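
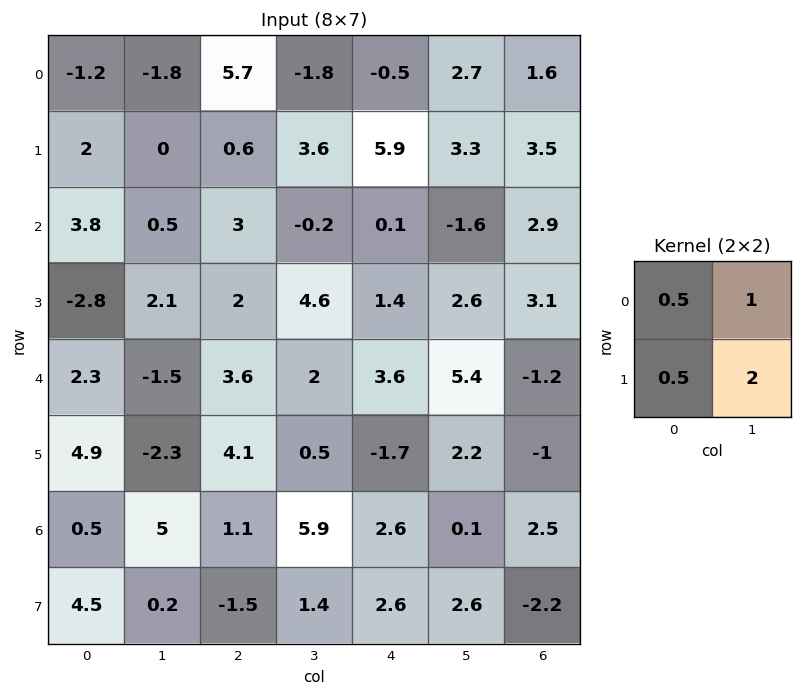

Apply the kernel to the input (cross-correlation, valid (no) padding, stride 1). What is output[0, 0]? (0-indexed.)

-1.4

The receptive field on the input at this output position is [-1.2 -1.8 / 2 0]. Elementwise product with the kernel and sum: -1.2·0.5 + -1.8·1 + 2·0.5 + 0·2.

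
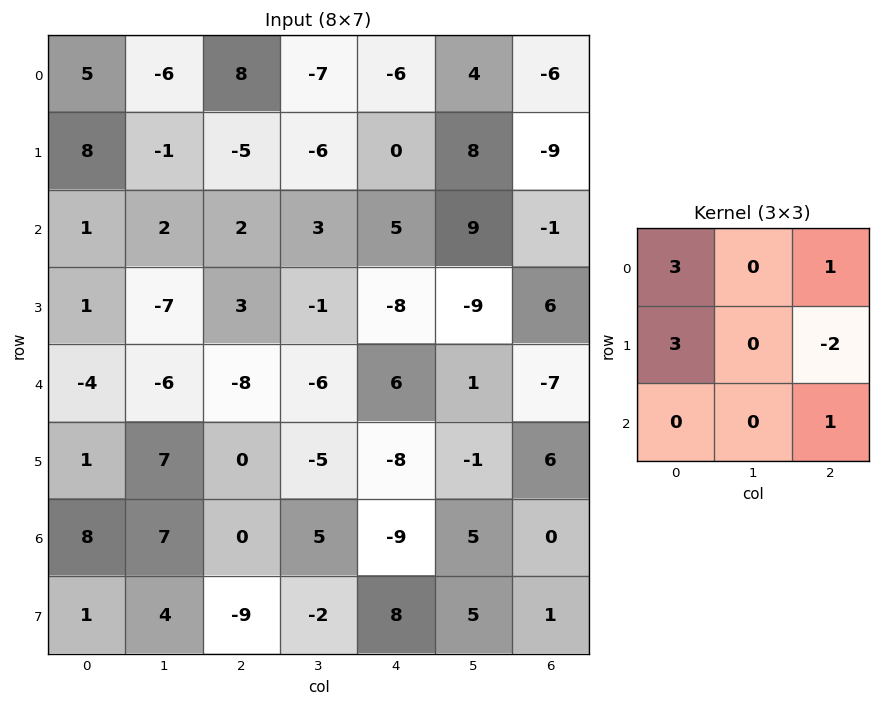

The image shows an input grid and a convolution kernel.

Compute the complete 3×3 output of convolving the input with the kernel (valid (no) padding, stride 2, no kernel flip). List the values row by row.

59 8 -7
-6 42 -29
-17 -11 -25

Output[0,0]: The receptive field on the input at this output position is [5 -6 8 / 8 -1 -5 / 1 2 2]. Elementwise product with the kernel and sum: 5·3 + 8·1 + 8·3 + -5·-2 + 2·1.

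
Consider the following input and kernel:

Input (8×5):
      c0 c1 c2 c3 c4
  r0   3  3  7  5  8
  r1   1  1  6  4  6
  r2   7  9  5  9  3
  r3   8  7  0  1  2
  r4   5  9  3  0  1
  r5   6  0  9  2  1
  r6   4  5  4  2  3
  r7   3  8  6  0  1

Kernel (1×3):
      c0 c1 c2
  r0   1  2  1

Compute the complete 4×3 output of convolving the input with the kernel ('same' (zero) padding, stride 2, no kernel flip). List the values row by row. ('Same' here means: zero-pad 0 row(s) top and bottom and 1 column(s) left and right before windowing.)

Output[0,0]: The receptive field on the zero-padded input at this output position is [0 3 3]. Elementwise product with the kernel and sum: 0·1 + 3·2 + 3·1.
Output[0,1]: The receptive field on the zero-padded input at this output position is [3 7 5]. Elementwise product with the kernel and sum: 3·1 + 7·2 + 5·1.

9 22 21
23 28 15
19 15 2
13 15 8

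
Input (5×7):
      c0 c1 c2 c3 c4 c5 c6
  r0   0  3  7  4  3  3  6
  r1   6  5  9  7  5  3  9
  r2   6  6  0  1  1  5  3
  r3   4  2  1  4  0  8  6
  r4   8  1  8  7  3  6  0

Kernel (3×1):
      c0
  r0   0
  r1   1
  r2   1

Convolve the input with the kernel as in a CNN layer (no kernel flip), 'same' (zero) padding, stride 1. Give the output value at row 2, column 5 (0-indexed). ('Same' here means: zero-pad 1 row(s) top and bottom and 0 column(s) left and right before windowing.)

13

The receptive field on the zero-padded input at this output position is [3 / 5 / 8]. Elementwise product with the kernel and sum: 5·1 + 8·1.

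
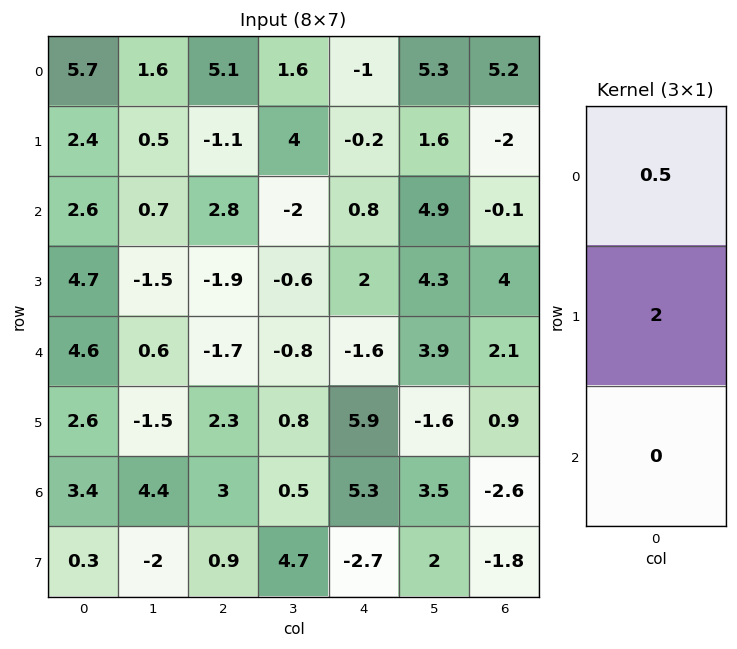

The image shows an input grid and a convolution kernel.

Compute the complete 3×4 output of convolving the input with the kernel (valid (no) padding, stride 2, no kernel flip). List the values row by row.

7.65 0.35 -0.9 -1.4
10.7 -2.4 4.4 7.95
7.5 3.75 11 2.85

Output[0,0]: The receptive field on the input at this output position is [5.7 / 2.4 / 2.6]. Elementwise product with the kernel and sum: 5.7·0.5 + 2.4·2.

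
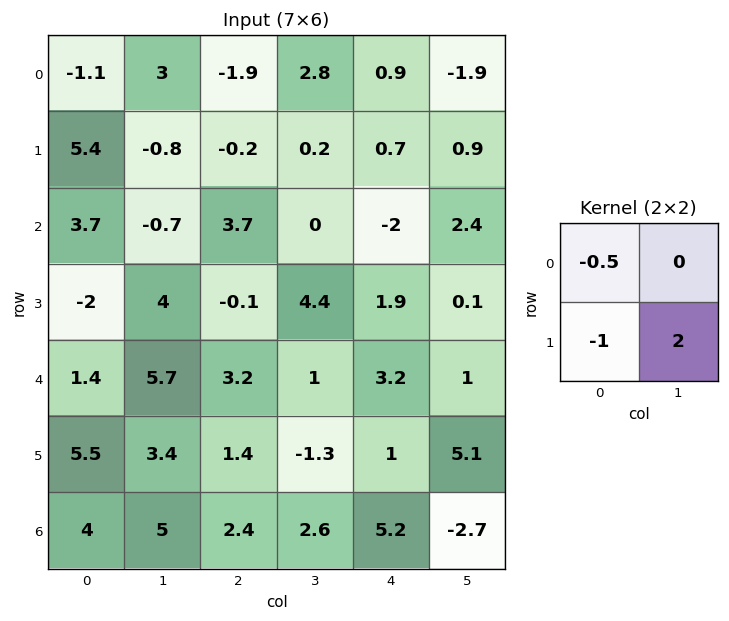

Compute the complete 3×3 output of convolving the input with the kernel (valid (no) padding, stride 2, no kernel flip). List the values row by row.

Output[0,0]: The receptive field on the input at this output position is [-1.1 3 / 5.4 -0.8]. Elementwise product with the kernel and sum: -1.1·-0.5 + 5.4·-1 + -0.8·2.
Output[0,1]: The receptive field on the input at this output position is [-1.9 2.8 / -0.2 0.2]. Elementwise product with the kernel and sum: -1.9·-0.5 + -0.2·-1 + 0.2·2.

-6.45 1.55 0.65
8.15 7.05 -0.7
0.6 -5.6 7.6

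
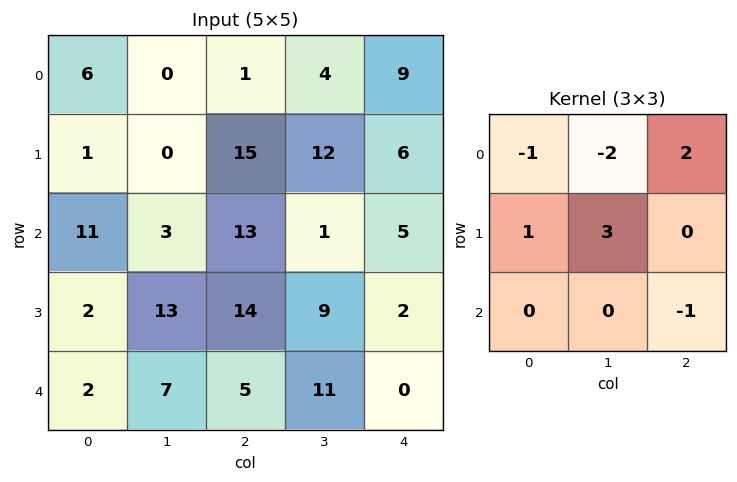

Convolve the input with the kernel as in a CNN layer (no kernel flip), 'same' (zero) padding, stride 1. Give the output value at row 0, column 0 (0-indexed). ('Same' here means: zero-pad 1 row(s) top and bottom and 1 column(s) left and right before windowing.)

The receptive field on the zero-padded input at this output position is [0 0 0 / 0 6 0 / 0 1 0]. Elementwise product with the kernel and sum: 0·-1 + 0·-2 + 0·2 + 0·1 + 6·3 + 0·-1.

18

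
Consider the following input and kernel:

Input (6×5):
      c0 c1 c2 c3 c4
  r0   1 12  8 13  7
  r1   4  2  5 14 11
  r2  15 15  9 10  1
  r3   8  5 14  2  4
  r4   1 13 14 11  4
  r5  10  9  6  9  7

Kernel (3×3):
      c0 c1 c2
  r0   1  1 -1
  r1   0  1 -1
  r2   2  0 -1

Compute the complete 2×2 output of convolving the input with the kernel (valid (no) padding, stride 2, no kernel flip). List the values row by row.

23 34
0 40

Output[0,0]: The receptive field on the input at this output position is [1 12 8 / 4 2 5 / 15 15 9]. Elementwise product with the kernel and sum: 1·1 + 12·1 + 8·-1 + 2·1 + 5·-1 + 15·2 + 9·-1.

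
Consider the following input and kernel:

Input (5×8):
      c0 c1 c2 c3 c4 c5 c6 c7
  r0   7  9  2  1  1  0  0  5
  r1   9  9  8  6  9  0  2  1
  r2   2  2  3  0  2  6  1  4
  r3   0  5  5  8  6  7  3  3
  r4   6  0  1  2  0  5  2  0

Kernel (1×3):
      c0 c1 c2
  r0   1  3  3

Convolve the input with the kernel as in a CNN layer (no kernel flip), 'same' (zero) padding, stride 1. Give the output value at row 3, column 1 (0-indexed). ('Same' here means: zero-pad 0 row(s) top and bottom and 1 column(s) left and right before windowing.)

The receptive field on the zero-padded input at this output position is [0 5 5]. Elementwise product with the kernel and sum: 0·1 + 5·3 + 5·3.

30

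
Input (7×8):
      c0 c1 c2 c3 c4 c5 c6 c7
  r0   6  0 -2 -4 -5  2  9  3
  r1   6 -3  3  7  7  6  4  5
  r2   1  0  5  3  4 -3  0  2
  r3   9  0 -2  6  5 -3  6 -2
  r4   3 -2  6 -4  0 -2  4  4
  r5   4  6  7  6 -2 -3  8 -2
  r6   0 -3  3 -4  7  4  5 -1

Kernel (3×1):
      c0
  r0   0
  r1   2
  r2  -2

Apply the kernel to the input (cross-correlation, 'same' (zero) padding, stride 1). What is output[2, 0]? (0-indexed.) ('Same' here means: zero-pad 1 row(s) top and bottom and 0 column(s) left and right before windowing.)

The receptive field on the zero-padded input at this output position is [6 / 1 / 9]. Elementwise product with the kernel and sum: 1·2 + 9·-2.

-16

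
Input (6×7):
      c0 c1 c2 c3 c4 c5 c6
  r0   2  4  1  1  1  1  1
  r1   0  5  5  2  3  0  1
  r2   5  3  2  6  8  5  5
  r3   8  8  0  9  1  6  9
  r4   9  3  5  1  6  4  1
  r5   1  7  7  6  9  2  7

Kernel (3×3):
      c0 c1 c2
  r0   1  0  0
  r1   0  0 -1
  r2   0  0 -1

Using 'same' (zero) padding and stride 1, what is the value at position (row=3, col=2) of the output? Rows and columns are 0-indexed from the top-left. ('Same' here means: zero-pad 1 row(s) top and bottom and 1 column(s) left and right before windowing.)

The receptive field on the zero-padded input at this output position is [3 2 6 / 8 0 9 / 3 5 1]. Elementwise product with the kernel and sum: 3·1 + 9·-1 + 1·-1.

-7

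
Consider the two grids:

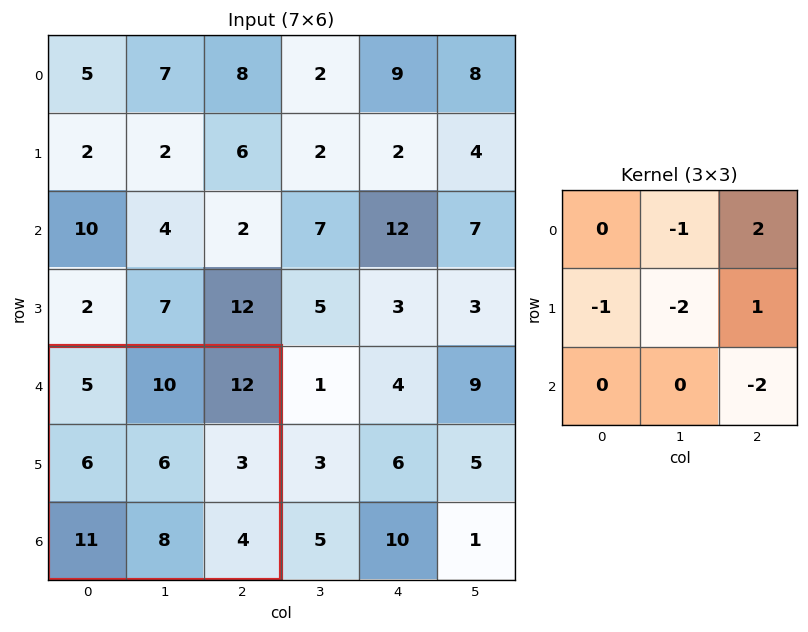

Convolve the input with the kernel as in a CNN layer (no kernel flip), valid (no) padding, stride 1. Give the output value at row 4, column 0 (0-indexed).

The receptive field on the input at this output position is [5 10 12 / 6 6 3 / 11 8 4]. Elementwise product with the kernel and sum: 10·-1 + 12·2 + 6·-1 + 6·-2 + 3·1 + 4·-2.

-9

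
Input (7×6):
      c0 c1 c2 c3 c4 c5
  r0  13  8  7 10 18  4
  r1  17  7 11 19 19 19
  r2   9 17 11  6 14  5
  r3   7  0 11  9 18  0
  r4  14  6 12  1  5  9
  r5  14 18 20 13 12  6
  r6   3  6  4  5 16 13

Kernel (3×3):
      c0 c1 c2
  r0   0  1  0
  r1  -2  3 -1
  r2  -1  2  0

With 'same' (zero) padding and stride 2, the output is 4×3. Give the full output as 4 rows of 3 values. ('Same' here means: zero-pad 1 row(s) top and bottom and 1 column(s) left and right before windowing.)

65 10 49
41 26 71
71 56 33
17 15 37

Output[0,0]: The receptive field on the zero-padded input at this output position is [0 0 0 / 0 13 8 / 0 17 7]. Elementwise product with the kernel and sum: 0·1 + 0·-2 + 13·3 + 8·-1 + 0·-1 + 17·2.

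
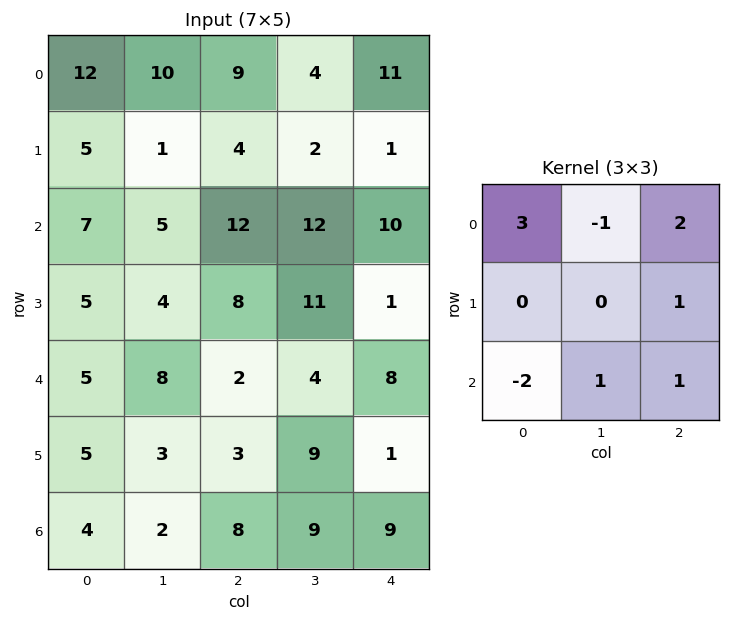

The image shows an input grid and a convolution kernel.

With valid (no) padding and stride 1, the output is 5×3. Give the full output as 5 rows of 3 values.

Output[0,0]: The receptive field on the input at this output position is [12 10 9 / 5 1 4 / 7 5 12]. Elementwise product with the kernel and sum: 12·3 + 10·-1 + 9·2 + 4·1 + 7·-2 + 5·1 + 12·1.
Output[0,1]: The receptive field on the input at this output position is [10 9 4 / 1 4 2 / 5 12 12]. Elementwise product with the kernel and sum: 10·3 + 9·-1 + 4·2 + 2·1 + 5·-2 + 12·1 + 12·1.

51 45 44
36 26 18
48 28 53
25 36 27
16 52 21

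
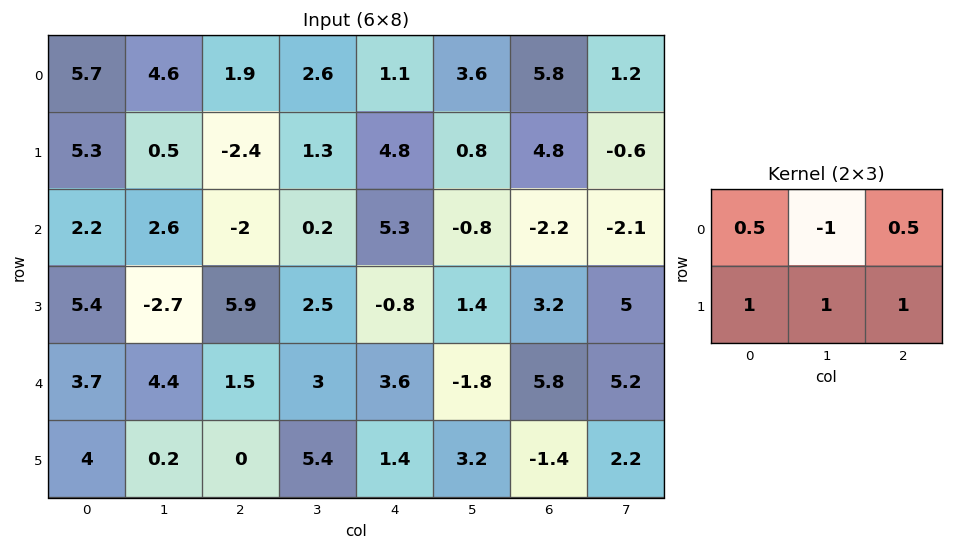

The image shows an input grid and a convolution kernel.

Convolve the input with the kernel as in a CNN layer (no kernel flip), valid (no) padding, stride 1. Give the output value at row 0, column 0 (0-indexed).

The receptive field on the input at this output position is [5.7 4.6 1.9 / 5.3 0.5 -2.4]. Elementwise product with the kernel and sum: 5.7·0.5 + 4.6·-1 + 1.9·0.5 + 5.3·1 + 0.5·1 + -2.4·1.

2.6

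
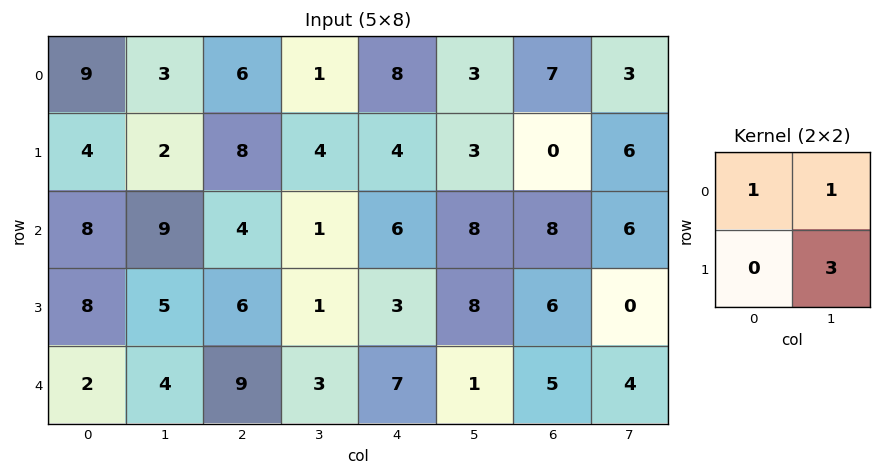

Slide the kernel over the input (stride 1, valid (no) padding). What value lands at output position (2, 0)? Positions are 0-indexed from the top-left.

32

The receptive field on the input at this output position is [8 9 / 8 5]. Elementwise product with the kernel and sum: 8·1 + 9·1 + 5·3.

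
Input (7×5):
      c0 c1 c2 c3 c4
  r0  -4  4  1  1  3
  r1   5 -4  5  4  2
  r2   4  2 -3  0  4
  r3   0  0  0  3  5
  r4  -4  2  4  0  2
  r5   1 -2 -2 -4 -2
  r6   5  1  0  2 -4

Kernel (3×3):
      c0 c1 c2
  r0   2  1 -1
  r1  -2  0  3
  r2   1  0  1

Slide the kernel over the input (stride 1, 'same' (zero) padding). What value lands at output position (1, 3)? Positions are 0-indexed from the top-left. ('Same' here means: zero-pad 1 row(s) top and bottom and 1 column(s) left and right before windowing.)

The receptive field on the zero-padded input at this output position is [1 1 3 / 5 4 2 / -3 0 4]. Elementwise product with the kernel and sum: 1·2 + 1·1 + 3·-1 + 5·-2 + 2·3 + -3·1 + 4·1.

-3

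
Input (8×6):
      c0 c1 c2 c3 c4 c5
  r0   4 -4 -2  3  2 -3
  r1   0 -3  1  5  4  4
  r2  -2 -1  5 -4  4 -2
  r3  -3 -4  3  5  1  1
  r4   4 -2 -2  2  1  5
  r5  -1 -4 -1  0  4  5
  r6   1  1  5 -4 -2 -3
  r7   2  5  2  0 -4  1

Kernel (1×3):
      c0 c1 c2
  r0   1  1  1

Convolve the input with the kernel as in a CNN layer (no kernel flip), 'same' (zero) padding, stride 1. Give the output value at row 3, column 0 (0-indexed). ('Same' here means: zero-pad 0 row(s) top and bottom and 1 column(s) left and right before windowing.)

The receptive field on the zero-padded input at this output position is [0 -3 -4]. Elementwise product with the kernel and sum: 0·1 + -3·1 + -4·1.

-7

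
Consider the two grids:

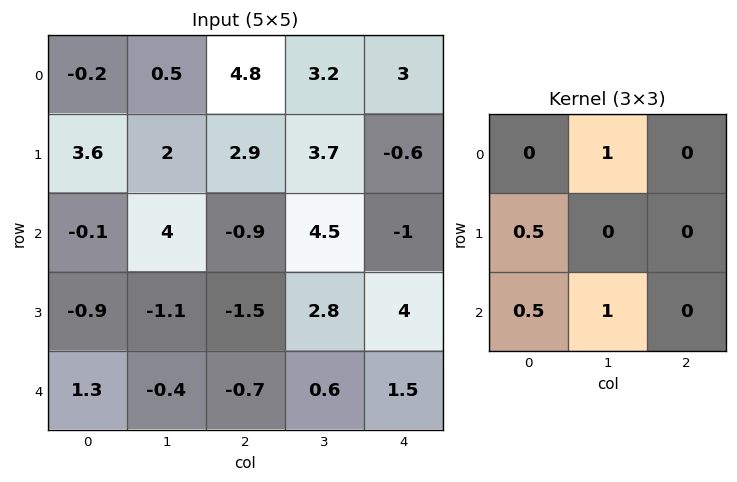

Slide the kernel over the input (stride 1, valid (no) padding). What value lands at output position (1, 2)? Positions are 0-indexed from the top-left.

The receptive field on the input at this output position is [2.9 3.7 -0.6 / -0.9 4.5 -1 / -1.5 2.8 4]. Elementwise product with the kernel and sum: 3.7·1 + -0.9·0.5 + -1.5·0.5 + 2.8·1.

5.3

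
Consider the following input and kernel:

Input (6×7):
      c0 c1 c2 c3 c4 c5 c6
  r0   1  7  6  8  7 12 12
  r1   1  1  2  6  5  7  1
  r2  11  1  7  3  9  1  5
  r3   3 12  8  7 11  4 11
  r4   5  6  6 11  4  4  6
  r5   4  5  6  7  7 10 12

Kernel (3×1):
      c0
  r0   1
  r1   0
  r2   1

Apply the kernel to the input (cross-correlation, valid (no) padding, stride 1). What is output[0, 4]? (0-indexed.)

The receptive field on the input at this output position is [7 / 5 / 9]. Elementwise product with the kernel and sum: 7·1 + 9·1.

16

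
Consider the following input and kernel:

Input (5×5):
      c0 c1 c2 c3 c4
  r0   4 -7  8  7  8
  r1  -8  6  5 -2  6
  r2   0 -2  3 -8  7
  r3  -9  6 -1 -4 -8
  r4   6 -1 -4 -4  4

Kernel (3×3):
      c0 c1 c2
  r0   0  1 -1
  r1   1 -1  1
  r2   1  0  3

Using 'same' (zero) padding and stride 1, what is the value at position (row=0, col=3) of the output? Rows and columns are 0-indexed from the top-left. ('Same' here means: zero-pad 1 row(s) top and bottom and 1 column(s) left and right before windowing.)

The receptive field on the zero-padded input at this output position is [0 0 0 / 8 7 8 / 5 -2 6]. Elementwise product with the kernel and sum: 0·1 + 0·-1 + 8·1 + 7·-1 + 8·1 + 5·1 + 6·3.

32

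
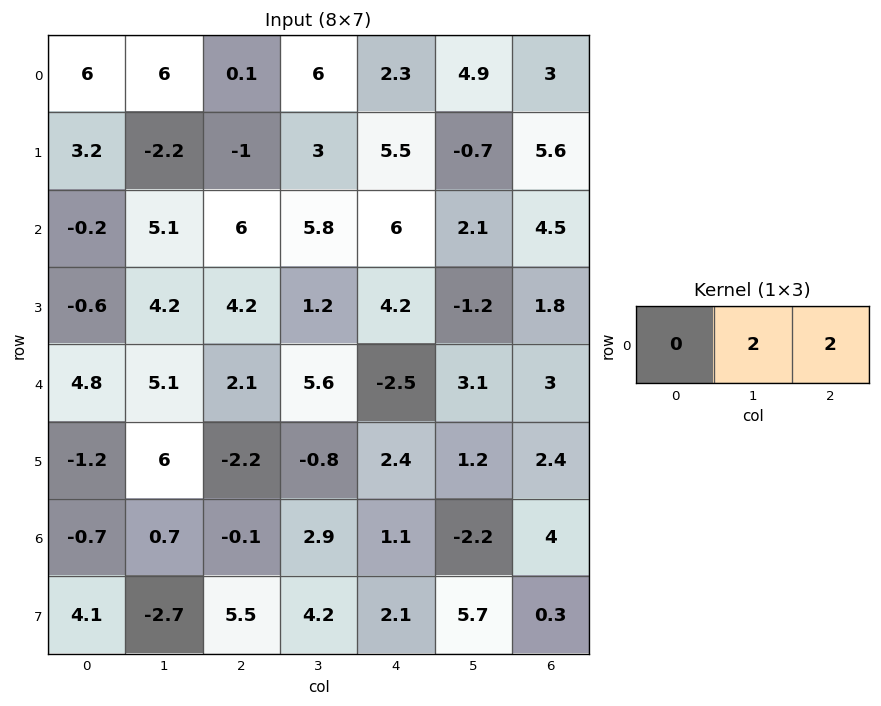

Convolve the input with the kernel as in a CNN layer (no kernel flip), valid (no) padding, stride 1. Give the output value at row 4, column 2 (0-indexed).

The receptive field on the input at this output position is [2.1 5.6 -2.5]. Elementwise product with the kernel and sum: 5.6·2 + -2.5·2.

6.2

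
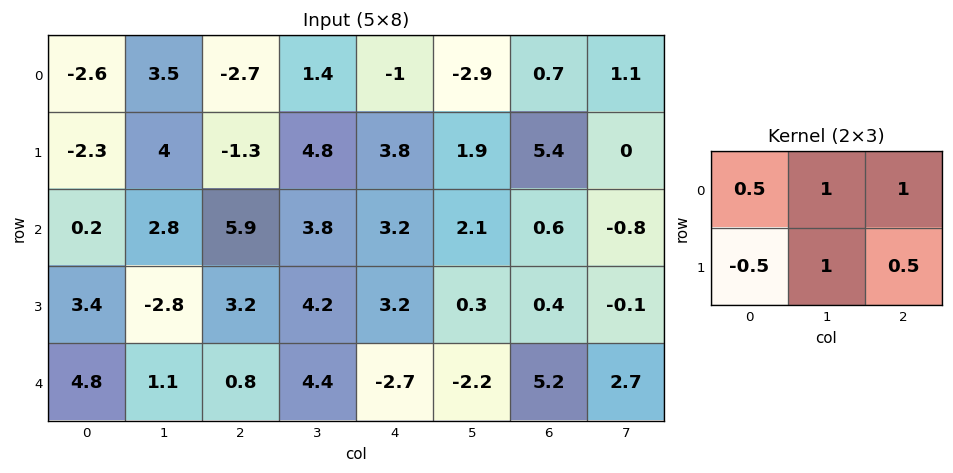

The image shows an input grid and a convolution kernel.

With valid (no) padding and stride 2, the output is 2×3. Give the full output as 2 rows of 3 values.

Output[0,0]: The receptive field on the input at this output position is [-2.6 3.5 -2.7 / -2.3 4 -1.3]. Elementwise product with the kernel and sum: -2.6·0.5 + 3.5·1 + -2.7·1 + -2.3·-0.5 + 4·1 + -1.3·0.5.
Output[0,1]: The receptive field on the input at this output position is [-2.7 1.4 -1 / -1.3 4.8 3.8]. Elementwise product with the kernel and sum: -2.7·0.5 + 1.4·1 + -1·1 + -1.3·-0.5 + 4.8·1 + 3.8·0.5.

4 6.4 0
5.9 14.15 3.2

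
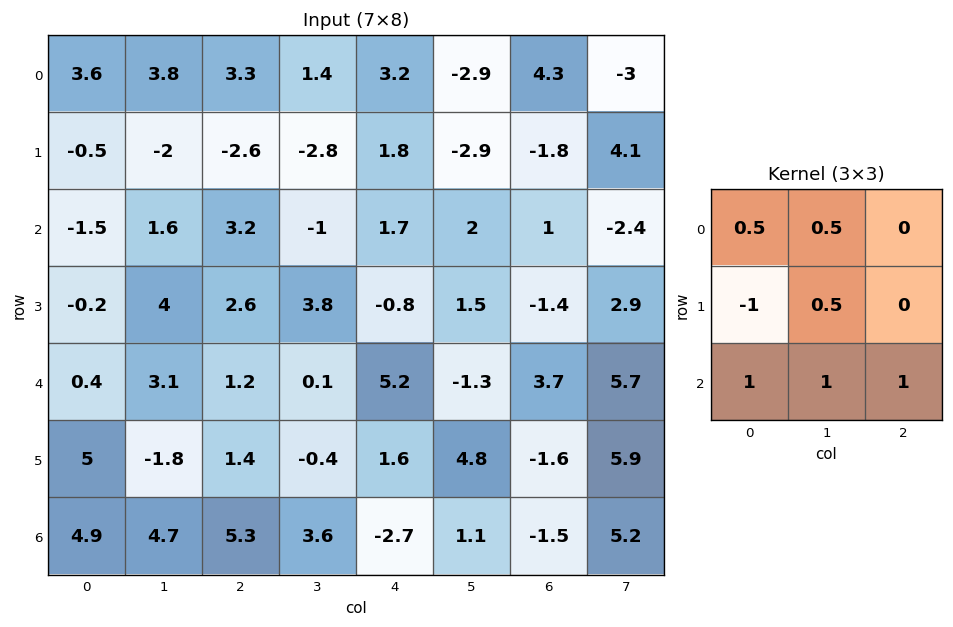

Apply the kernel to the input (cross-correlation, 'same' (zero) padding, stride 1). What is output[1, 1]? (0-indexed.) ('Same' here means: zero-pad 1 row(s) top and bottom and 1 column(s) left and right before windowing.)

6.5

The receptive field on the zero-padded input at this output position is [3.6 3.8 3.3 / -0.5 -2 -2.6 / -1.5 1.6 3.2]. Elementwise product with the kernel and sum: 3.6·0.5 + 3.8·0.5 + -0.5·-1 + -2·0.5 + -1.5·1 + 1.6·1 + 3.2·1.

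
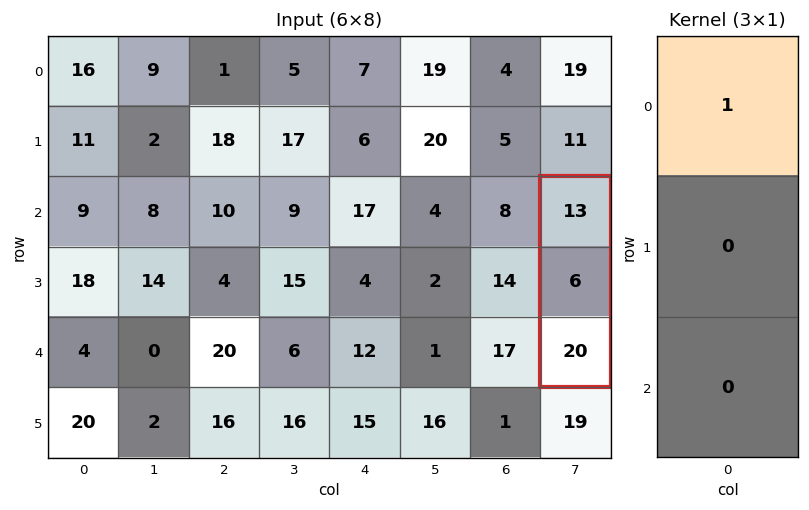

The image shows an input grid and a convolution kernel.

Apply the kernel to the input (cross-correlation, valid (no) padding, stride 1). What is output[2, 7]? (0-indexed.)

13

The receptive field on the input at this output position is [13 / 6 / 20]. Elementwise product with the kernel and sum: 13·1.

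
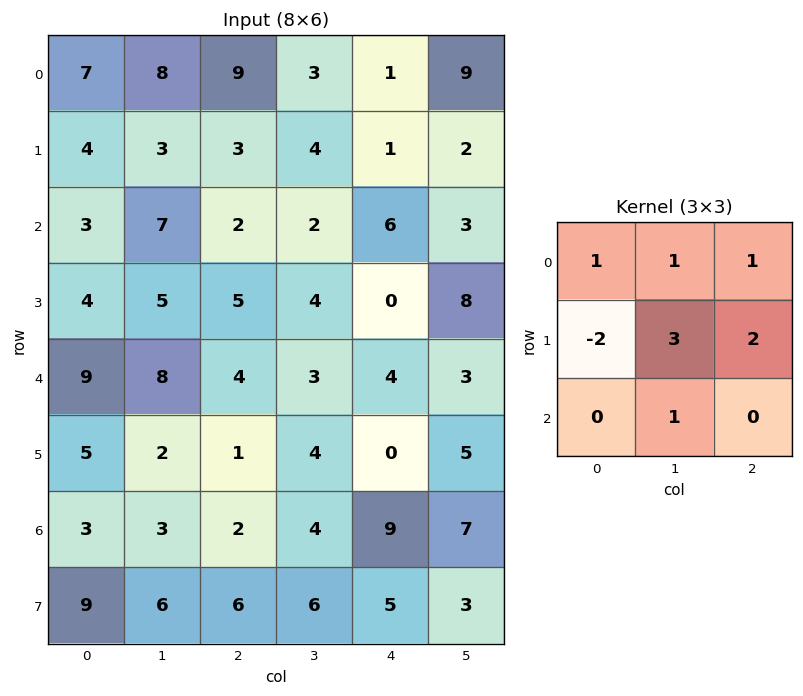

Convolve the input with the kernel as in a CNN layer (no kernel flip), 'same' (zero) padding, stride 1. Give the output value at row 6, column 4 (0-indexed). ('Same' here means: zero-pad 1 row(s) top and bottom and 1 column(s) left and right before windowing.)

47

The receptive field on the zero-padded input at this output position is [4 0 5 / 4 9 7 / 6 5 3]. Elementwise product with the kernel and sum: 4·1 + 0·1 + 5·1 + 4·-2 + 9·3 + 7·2 + 5·1.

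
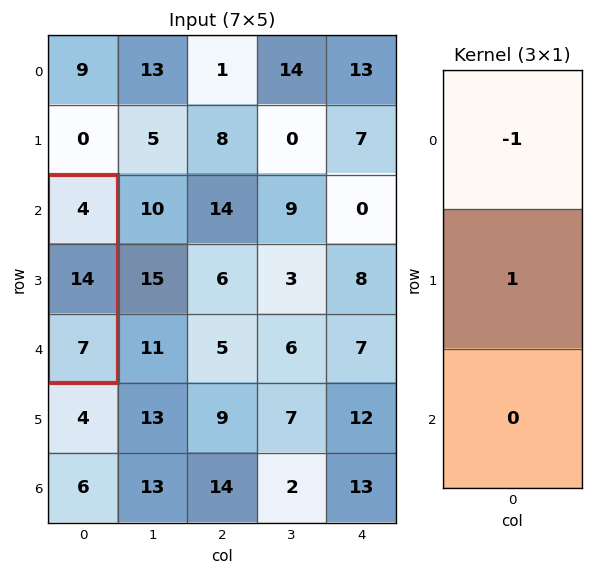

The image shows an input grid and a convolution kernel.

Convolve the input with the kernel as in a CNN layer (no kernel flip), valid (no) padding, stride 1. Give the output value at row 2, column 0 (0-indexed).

10

The receptive field on the input at this output position is [4 / 14 / 7]. Elementwise product with the kernel and sum: 4·-1 + 14·1.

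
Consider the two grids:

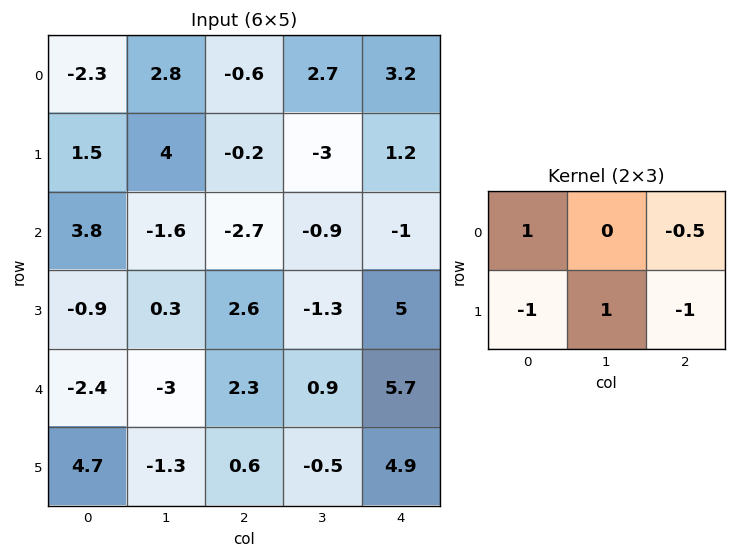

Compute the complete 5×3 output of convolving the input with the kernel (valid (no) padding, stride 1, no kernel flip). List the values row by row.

Output[0,0]: The receptive field on the input at this output position is [-2.3 2.8 -0.6 / 1.5 4 -0.2]. Elementwise product with the kernel and sum: -2.3·1 + -0.6·-0.5 + 1.5·-1 + 4·1 + -0.2·-1.

0.7 0.25 -6.2
-1.1 5.3 2
3.75 2.45 -11.1
-5.1 5.35 -7
-10.15 -1.05 -6.55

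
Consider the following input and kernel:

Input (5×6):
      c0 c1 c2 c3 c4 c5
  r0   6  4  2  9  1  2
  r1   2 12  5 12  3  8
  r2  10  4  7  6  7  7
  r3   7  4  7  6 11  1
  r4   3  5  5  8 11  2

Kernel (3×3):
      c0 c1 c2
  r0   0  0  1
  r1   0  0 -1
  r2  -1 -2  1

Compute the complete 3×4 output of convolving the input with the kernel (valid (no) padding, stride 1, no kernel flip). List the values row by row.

-14 -15 -14 -19
-10 -6 -12 -26
-8 -7 -14 -22

Output[0,0]: The receptive field on the input at this output position is [6 4 2 / 2 12 5 / 10 4 7]. Elementwise product with the kernel and sum: 2·1 + 5·-1 + 10·-1 + 4·-2 + 7·1.
Output[0,1]: The receptive field on the input at this output position is [4 2 9 / 12 5 12 / 4 7 6]. Elementwise product with the kernel and sum: 9·1 + 12·-1 + 4·-1 + 7·-2 + 6·1.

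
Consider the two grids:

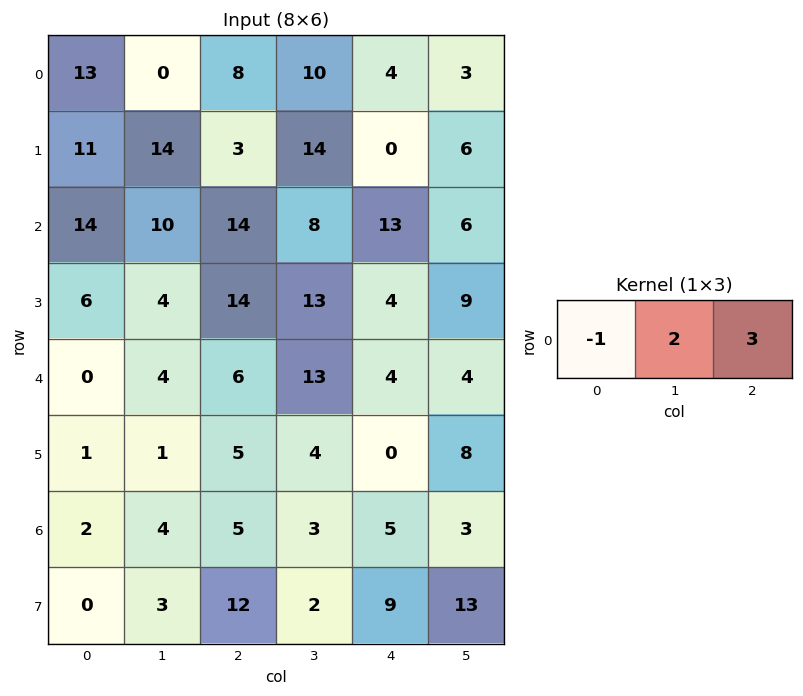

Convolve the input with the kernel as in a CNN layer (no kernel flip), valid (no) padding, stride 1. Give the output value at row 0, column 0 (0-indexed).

The receptive field on the input at this output position is [13 0 8]. Elementwise product with the kernel and sum: 13·-1 + 0·2 + 8·3.

11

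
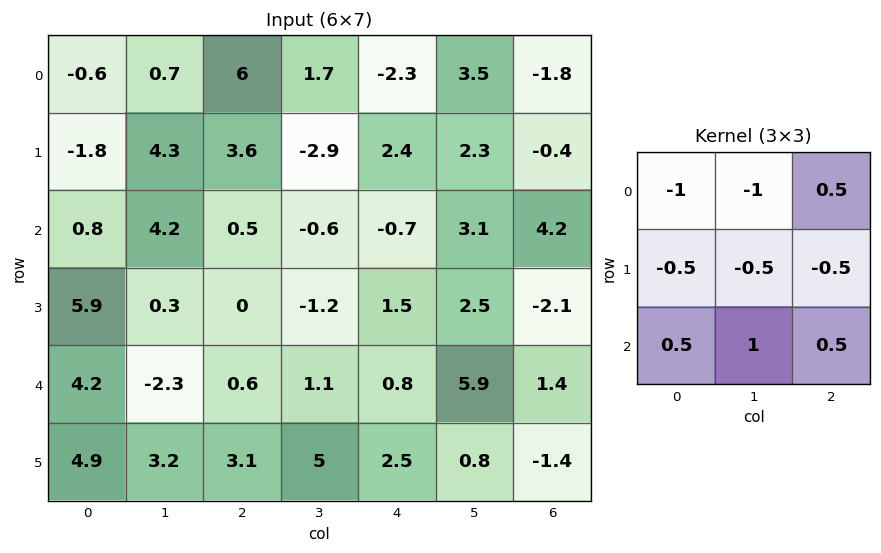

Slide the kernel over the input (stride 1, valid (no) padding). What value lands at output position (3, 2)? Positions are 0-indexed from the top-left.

8.5

The receptive field on the input at this output position is [0 -1.2 1.5 / 0.6 1.1 0.8 / 3.1 5 2.5]. Elementwise product with the kernel and sum: 0·-1 + -1.2·-1 + 1.5·0.5 + 0.6·-0.5 + 1.1·-0.5 + 0.8·-0.5 + 3.1·0.5 + 5·1 + 2.5·0.5.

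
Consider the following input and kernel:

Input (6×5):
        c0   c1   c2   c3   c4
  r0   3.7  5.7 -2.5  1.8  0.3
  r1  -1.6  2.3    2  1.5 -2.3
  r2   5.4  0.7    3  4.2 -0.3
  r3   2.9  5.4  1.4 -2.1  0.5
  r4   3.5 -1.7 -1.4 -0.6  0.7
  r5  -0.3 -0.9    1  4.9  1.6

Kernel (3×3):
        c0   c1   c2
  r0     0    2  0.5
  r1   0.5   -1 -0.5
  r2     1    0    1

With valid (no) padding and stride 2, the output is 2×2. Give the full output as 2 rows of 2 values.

14.45 7.1
0.35 10.1

Output[0,0]: The receptive field on the input at this output position is [3.7 5.7 -2.5 / -1.6 2.3 2 / 5.4 0.7 3]. Elementwise product with the kernel and sum: 5.7·2 + -2.5·0.5 + -1.6·0.5 + 2.3·-1 + 2·-0.5 + 5.4·1 + 3·1.
Output[0,1]: The receptive field on the input at this output position is [-2.5 1.8 0.3 / 2 1.5 -2.3 / 3 4.2 -0.3]. Elementwise product with the kernel and sum: 1.8·2 + 0.3·0.5 + 2·0.5 + 1.5·-1 + -2.3·-0.5 + 3·1 + -0.3·1.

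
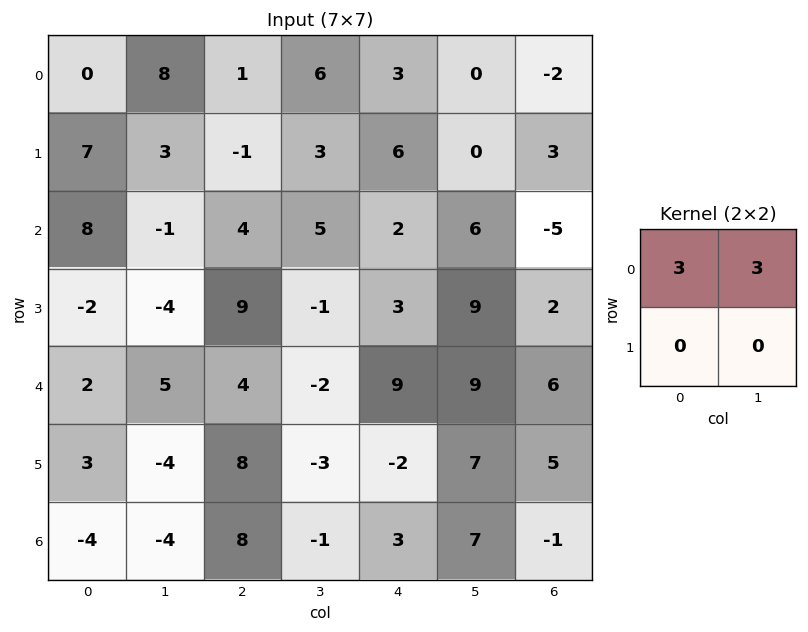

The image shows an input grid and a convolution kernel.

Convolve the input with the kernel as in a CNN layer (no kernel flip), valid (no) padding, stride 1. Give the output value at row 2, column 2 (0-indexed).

The receptive field on the input at this output position is [4 5 / 9 -1]. Elementwise product with the kernel and sum: 4·3 + 5·3.

27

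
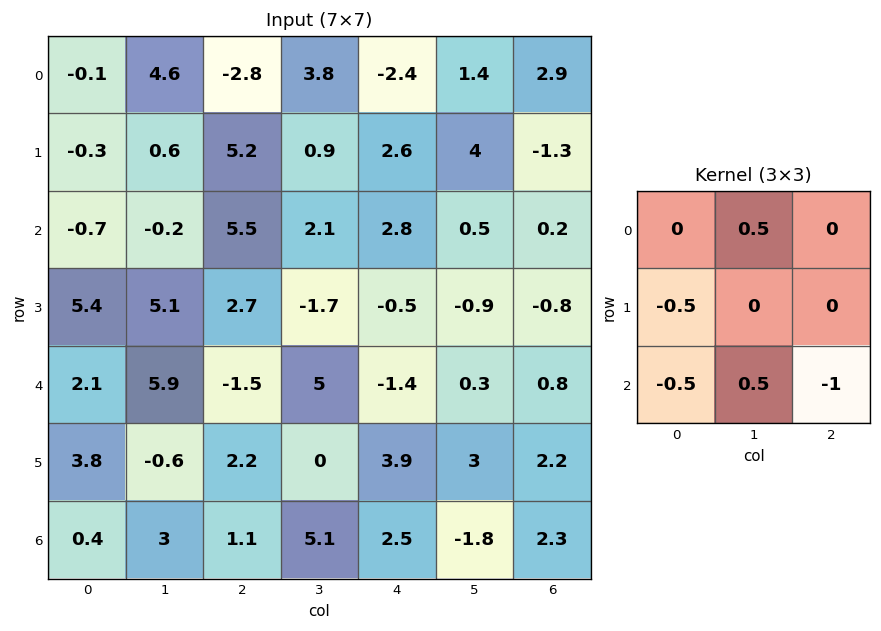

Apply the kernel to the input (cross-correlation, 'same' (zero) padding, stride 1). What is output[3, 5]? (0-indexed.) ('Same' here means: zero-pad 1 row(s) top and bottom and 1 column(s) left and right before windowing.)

The receptive field on the zero-padded input at this output position is [2.8 0.5 0.2 / -0.5 -0.9 -0.8 / -1.4 0.3 0.8]. Elementwise product with the kernel and sum: 0.5·0.5 + -0.5·-0.5 + -1.4·-0.5 + 0.3·0.5 + 0.8·-1.

0.55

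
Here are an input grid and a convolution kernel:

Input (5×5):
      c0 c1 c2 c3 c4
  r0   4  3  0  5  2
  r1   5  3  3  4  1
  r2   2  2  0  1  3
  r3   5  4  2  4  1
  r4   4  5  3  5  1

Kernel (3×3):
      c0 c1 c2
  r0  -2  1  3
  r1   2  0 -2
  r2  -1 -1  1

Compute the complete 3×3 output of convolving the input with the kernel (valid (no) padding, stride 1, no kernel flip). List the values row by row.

Output[0,0]: The receptive field on the input at this output position is [4 3 0 / 5 3 3 / 2 2 0]. Elementwise product with the kernel and sum: 4·-2 + 3·1 + 0·3 + 5·2 + 3·-2 + 2·-1 + 2·-1 + 0·1.

-5 6 17
-1 9 -10
-2 -4 5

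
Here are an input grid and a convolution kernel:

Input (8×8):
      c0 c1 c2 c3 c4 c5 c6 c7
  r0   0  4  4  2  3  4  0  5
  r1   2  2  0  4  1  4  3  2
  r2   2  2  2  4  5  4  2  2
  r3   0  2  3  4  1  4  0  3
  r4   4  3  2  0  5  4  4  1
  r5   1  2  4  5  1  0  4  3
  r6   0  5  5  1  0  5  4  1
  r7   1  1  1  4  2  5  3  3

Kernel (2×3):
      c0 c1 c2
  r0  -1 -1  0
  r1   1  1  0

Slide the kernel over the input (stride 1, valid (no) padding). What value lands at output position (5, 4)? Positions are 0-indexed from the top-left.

4

The receptive field on the input at this output position is [1 0 4 / 0 5 4]. Elementwise product with the kernel and sum: 1·-1 + 0·-1 + 0·1 + 5·1.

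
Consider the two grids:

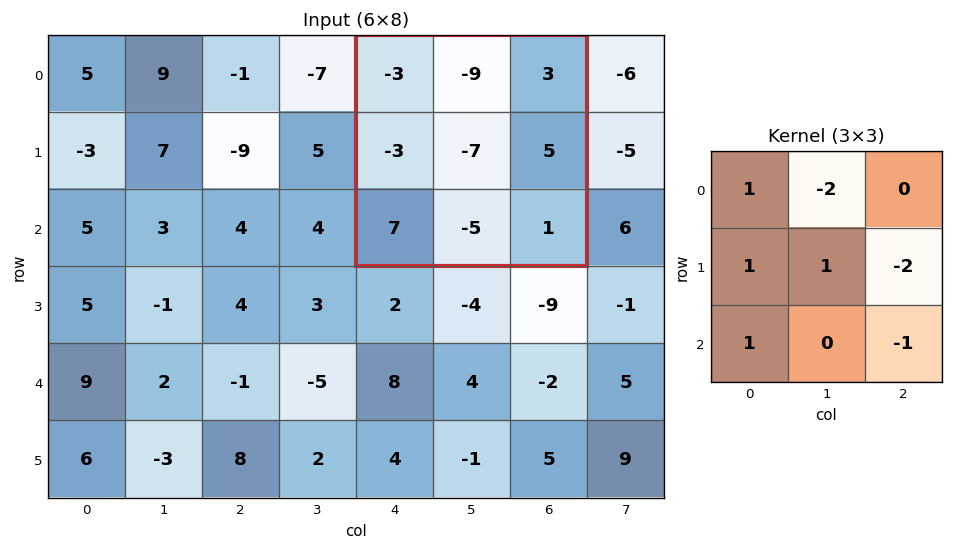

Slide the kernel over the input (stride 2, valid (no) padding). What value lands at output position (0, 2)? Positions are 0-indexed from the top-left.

The receptive field on the input at this output position is [-3 -9 3 / -3 -7 5 / 7 -5 1]. Elementwise product with the kernel and sum: -3·1 + -9·-2 + -3·1 + -7·1 + 5·-2 + 7·1 + 1·-1.

1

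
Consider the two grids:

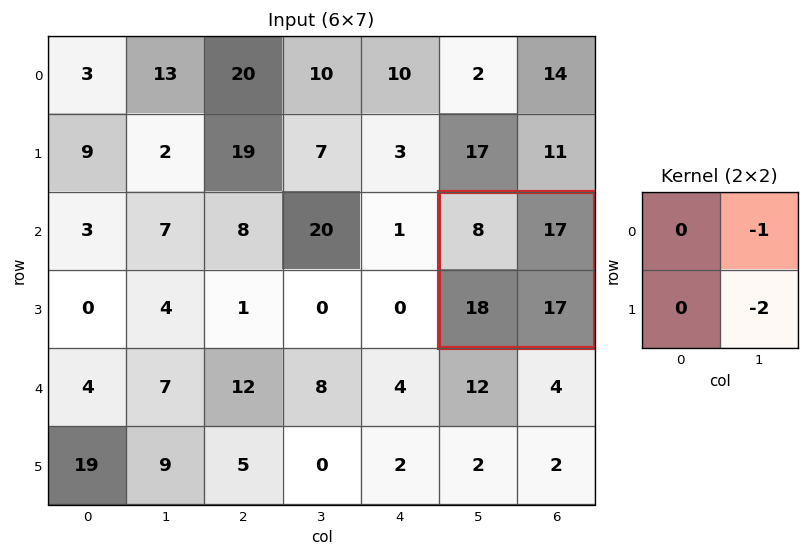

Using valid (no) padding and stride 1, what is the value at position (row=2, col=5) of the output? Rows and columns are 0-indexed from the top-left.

The receptive field on the input at this output position is [8 17 / 18 17]. Elementwise product with the kernel and sum: 17·-1 + 17·-2.

-51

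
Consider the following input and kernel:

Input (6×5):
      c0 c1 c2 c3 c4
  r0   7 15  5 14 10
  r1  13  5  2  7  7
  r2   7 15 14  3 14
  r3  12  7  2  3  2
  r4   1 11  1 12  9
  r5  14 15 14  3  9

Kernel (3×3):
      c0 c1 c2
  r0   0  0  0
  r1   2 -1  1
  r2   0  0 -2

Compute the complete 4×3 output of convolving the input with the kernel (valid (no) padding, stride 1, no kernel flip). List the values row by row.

-5 9 -24
9 13 35
17 -9 -15
-36 27 -19

Output[0,0]: The receptive field on the input at this output position is [7 15 5 / 13 5 2 / 7 15 14]. Elementwise product with the kernel and sum: 13·2 + 5·-1 + 2·1 + 14·-2.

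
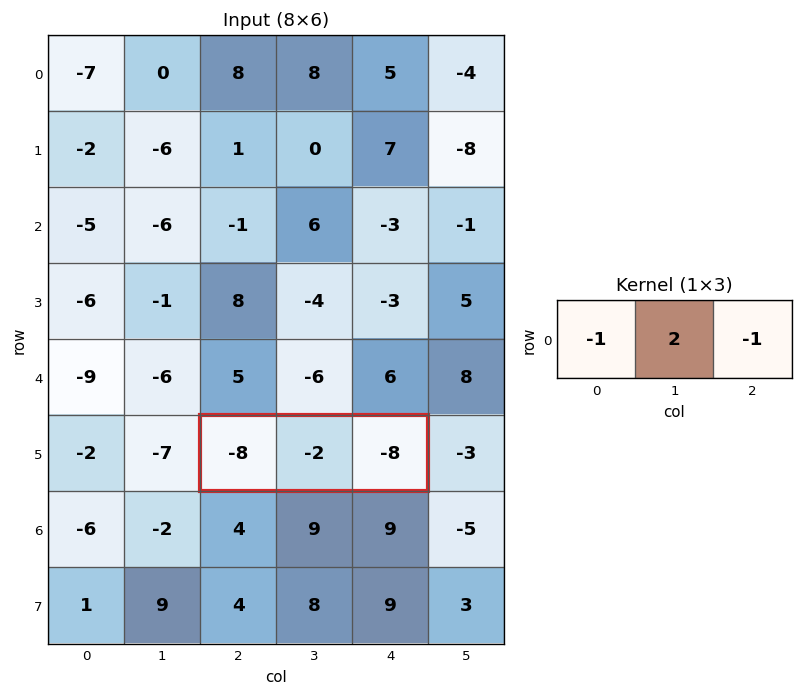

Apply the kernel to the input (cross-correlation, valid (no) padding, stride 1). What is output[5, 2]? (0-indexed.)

12

The receptive field on the input at this output position is [-8 -2 -8]. Elementwise product with the kernel and sum: -8·-1 + -2·2 + -8·-1.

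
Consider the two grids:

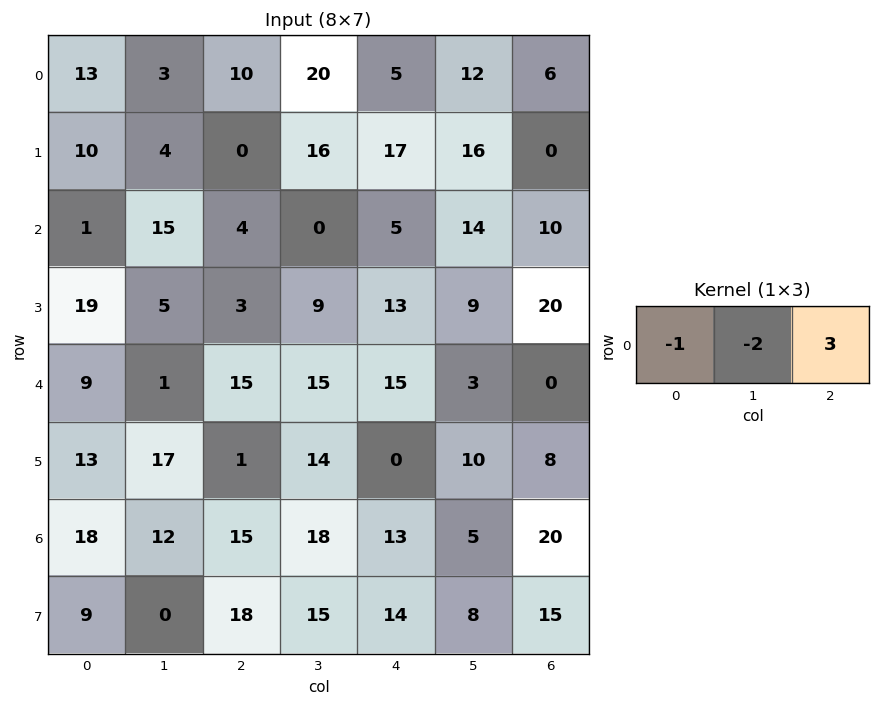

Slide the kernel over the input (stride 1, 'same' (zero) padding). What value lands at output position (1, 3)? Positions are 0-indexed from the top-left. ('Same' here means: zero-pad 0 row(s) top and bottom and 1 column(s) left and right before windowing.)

The receptive field on the zero-padded input at this output position is [0 16 17]. Elementwise product with the kernel and sum: 0·-1 + 16·-2 + 17·3.

19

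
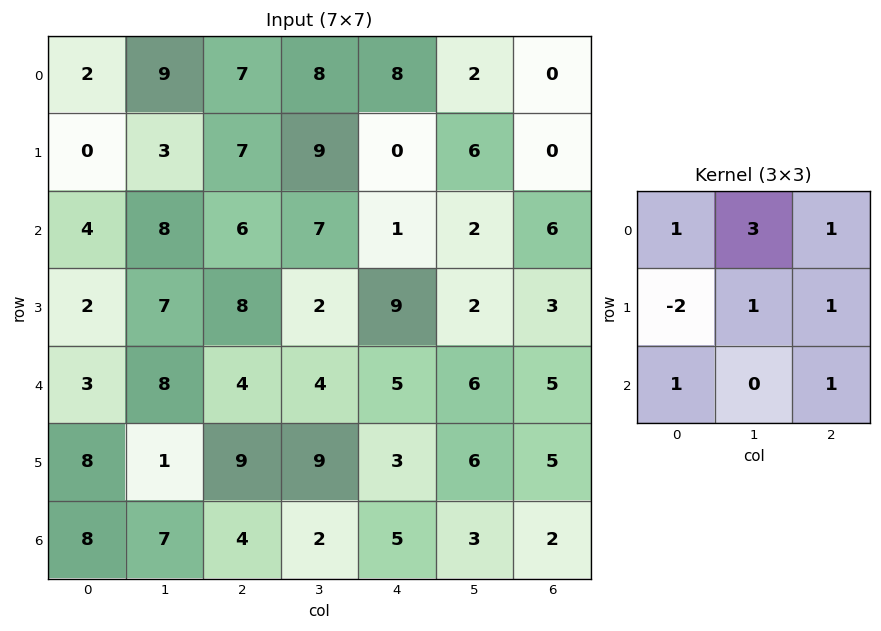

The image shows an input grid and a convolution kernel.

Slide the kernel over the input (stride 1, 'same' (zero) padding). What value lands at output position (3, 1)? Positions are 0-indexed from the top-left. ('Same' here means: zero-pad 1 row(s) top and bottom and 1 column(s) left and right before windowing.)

The receptive field on the zero-padded input at this output position is [4 8 6 / 2 7 8 / 3 8 4]. Elementwise product with the kernel and sum: 4·1 + 8·3 + 6·1 + 2·-2 + 7·1 + 8·1 + 3·1 + 4·1.

52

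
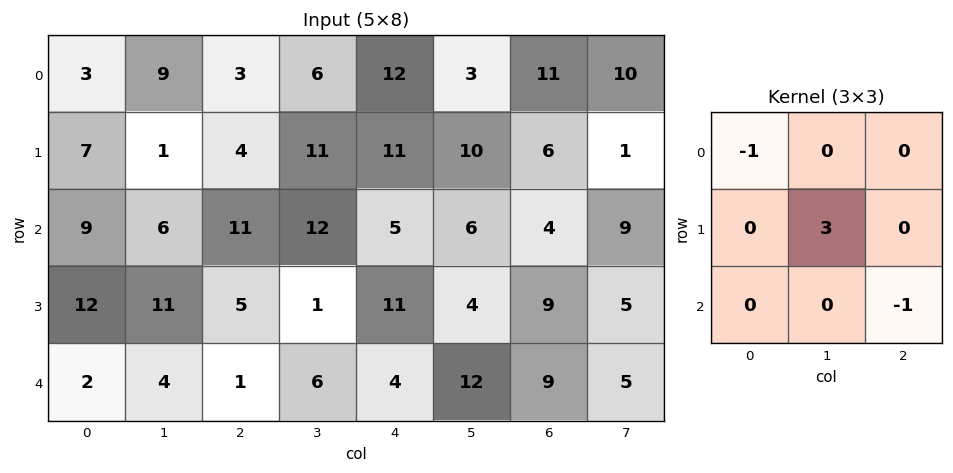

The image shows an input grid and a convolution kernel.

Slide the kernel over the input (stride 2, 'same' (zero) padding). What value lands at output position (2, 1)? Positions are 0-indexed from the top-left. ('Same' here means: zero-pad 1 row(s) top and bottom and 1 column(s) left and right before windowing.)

-8

The receptive field on the zero-padded input at this output position is [11 5 1 / 4 1 6 / 0 0 0]. Elementwise product with the kernel and sum: 11·-1 + 1·3 + 0·-1.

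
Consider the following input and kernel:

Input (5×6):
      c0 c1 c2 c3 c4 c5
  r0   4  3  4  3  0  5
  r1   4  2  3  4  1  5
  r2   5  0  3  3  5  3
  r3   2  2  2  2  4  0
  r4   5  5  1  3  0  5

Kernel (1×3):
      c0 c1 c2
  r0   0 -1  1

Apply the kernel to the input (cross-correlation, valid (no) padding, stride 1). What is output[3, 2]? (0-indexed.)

2

The receptive field on the input at this output position is [2 2 4]. Elementwise product with the kernel and sum: 2·-1 + 4·1.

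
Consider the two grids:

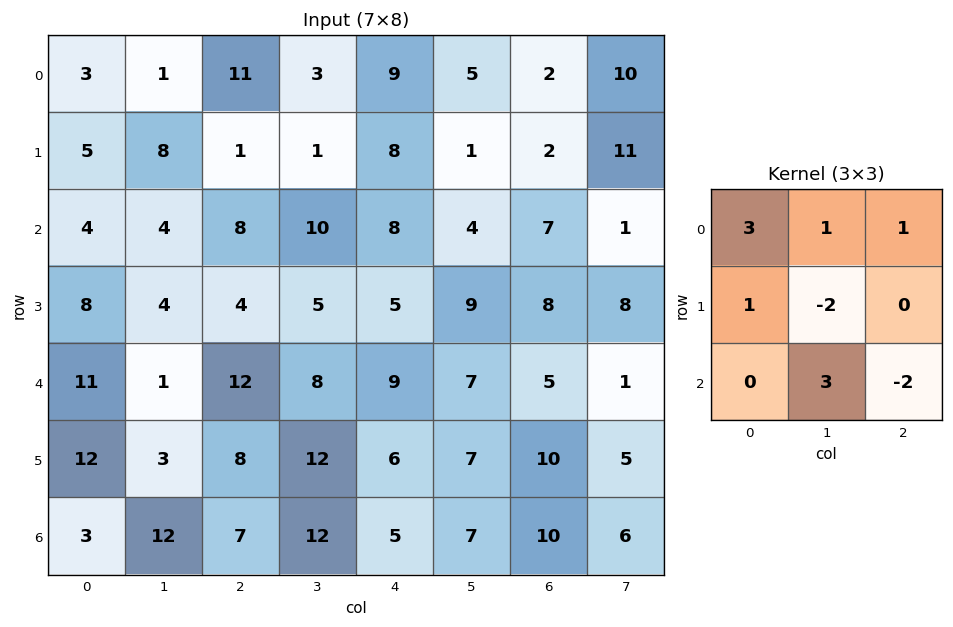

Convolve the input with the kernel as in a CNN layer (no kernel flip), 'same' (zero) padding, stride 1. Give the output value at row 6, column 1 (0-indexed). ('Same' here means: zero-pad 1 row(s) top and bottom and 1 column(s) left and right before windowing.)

26

The receptive field on the zero-padded input at this output position is [12 3 8 / 3 12 7 / 0 0 0]. Elementwise product with the kernel and sum: 12·3 + 3·1 + 8·1 + 3·1 + 12·-2 + 0·3 + 0·-2.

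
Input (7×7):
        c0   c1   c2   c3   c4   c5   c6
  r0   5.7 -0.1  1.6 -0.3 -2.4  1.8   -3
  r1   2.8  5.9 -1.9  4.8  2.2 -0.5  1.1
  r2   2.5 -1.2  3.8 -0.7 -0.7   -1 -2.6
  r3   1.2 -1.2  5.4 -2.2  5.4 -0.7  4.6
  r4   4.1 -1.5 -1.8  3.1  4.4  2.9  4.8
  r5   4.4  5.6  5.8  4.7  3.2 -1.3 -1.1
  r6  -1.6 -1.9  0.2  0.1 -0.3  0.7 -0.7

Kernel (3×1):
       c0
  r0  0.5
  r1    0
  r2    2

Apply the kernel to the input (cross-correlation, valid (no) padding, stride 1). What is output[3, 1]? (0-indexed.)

10.6

The receptive field on the input at this output position is [-1.2 / -1.5 / 5.6]. Elementwise product with the kernel and sum: -1.2·0.5 + 5.6·2.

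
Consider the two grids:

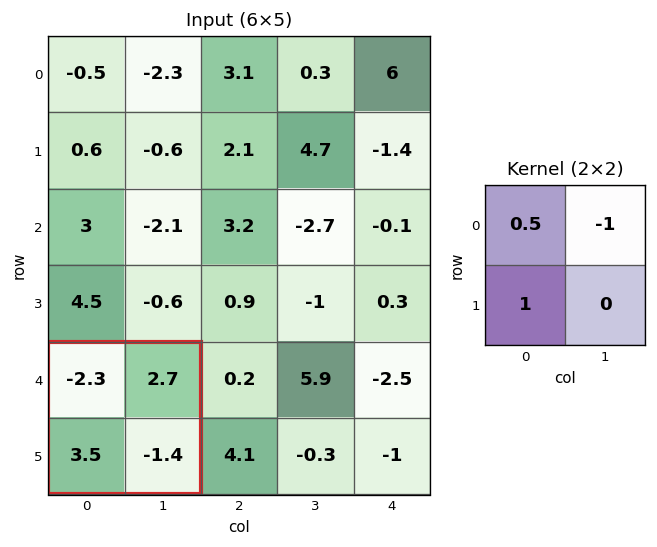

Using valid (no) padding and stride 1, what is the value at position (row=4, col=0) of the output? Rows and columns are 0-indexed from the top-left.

The receptive field on the input at this output position is [-2.3 2.7 / 3.5 -1.4]. Elementwise product with the kernel and sum: -2.3·0.5 + 2.7·-1 + 3.5·1.

-0.35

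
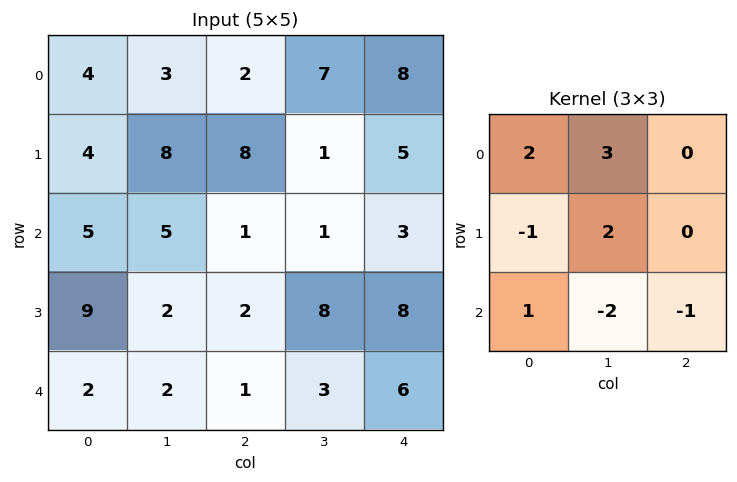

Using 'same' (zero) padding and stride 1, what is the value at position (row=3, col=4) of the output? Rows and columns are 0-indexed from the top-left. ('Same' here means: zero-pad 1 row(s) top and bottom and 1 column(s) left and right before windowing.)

The receptive field on the zero-padded input at this output position is [1 3 0 / 8 8 0 / 3 6 0]. Elementwise product with the kernel and sum: 1·2 + 3·3 + 8·-1 + 8·2 + 3·1 + 6·-2 + 0·-1.

10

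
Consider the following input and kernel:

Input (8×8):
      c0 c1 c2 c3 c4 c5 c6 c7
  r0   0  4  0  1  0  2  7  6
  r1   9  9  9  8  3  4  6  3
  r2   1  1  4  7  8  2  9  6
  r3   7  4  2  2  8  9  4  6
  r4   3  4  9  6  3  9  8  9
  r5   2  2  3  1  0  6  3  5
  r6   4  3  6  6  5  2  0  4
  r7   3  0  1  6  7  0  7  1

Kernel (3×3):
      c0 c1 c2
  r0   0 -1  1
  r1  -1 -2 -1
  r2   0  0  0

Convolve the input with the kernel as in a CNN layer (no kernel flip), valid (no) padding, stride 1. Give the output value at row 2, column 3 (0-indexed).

The receptive field on the input at this output position is [7 8 2 / 2 8 9 / 6 3 9]. Elementwise product with the kernel and sum: 8·-1 + 2·1 + 2·-1 + 8·-2 + 9·-1.

-33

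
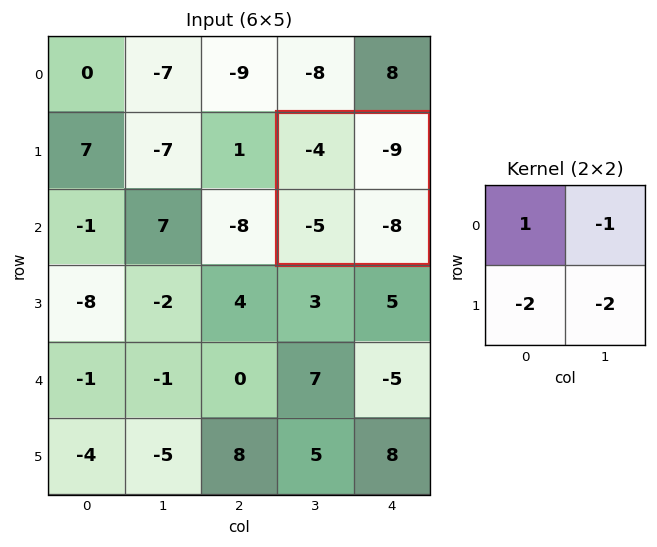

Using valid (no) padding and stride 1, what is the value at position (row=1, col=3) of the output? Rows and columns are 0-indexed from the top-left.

The receptive field on the input at this output position is [-4 -9 / -5 -8]. Elementwise product with the kernel and sum: -4·1 + -9·-1 + -5·-2 + -8·-2.

31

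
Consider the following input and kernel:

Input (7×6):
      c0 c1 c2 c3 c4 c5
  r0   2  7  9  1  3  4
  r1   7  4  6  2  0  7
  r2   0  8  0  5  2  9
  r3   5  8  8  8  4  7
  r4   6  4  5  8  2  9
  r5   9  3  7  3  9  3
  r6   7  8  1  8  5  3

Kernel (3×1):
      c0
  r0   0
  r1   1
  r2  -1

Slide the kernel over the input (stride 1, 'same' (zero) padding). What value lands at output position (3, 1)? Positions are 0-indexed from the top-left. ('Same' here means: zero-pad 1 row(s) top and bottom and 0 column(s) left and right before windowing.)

The receptive field on the zero-padded input at this output position is [8 / 8 / 4]. Elementwise product with the kernel and sum: 8·1 + 4·-1.

4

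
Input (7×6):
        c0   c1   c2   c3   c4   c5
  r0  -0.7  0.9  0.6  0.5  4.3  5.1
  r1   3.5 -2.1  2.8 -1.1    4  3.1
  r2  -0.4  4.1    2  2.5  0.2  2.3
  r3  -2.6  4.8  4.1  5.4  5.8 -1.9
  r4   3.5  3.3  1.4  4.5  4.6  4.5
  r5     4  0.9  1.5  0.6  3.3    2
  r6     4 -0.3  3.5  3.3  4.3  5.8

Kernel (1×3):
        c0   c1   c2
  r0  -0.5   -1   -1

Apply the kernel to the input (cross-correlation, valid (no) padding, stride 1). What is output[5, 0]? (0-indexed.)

-4.4

The receptive field on the input at this output position is [4 0.9 1.5]. Elementwise product with the kernel and sum: 4·-0.5 + 0.9·-1 + 1.5·-1.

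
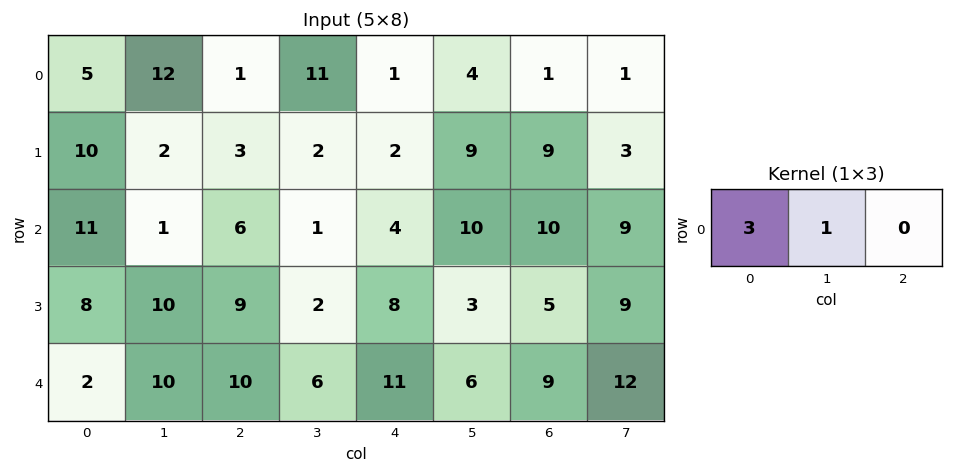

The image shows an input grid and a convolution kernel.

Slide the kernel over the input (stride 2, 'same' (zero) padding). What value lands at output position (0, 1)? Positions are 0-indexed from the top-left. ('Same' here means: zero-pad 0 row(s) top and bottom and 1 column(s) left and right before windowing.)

37

The receptive field on the zero-padded input at this output position is [12 1 11]. Elementwise product with the kernel and sum: 12·3 + 1·1.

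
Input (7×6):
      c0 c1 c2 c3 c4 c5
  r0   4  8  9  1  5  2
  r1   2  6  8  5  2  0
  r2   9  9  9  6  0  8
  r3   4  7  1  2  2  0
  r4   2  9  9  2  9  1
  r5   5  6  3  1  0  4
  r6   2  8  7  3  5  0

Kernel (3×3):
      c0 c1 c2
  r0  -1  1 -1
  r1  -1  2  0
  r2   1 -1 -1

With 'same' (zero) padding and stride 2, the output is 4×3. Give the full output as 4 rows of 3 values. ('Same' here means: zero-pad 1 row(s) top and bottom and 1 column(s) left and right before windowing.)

0 3 12
3 10 -9
-10 3 13
3 2 2

Output[0,0]: The receptive field on the zero-padded input at this output position is [0 0 0 / 0 4 8 / 0 2 6]. Elementwise product with the kernel and sum: 0·-1 + 0·1 + 0·-1 + 0·-1 + 4·2 + 0·1 + 2·-1 + 6·-1.
Output[0,1]: The receptive field on the zero-padded input at this output position is [0 0 0 / 8 9 1 / 6 8 5]. Elementwise product with the kernel and sum: 0·-1 + 0·1 + 0·-1 + 8·-1 + 9·2 + 6·1 + 8·-1 + 5·-1.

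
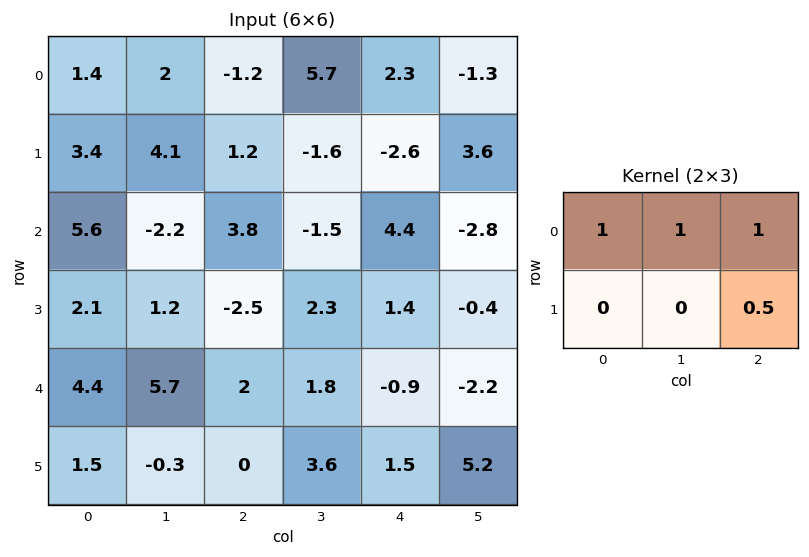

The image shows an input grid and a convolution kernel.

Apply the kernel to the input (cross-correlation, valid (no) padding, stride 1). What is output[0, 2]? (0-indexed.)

The receptive field on the input at this output position is [-1.2 5.7 2.3 / 1.2 -1.6 -2.6]. Elementwise product with the kernel and sum: -1.2·1 + 5.7·1 + 2.3·1 + -2.6·0.5.

5.5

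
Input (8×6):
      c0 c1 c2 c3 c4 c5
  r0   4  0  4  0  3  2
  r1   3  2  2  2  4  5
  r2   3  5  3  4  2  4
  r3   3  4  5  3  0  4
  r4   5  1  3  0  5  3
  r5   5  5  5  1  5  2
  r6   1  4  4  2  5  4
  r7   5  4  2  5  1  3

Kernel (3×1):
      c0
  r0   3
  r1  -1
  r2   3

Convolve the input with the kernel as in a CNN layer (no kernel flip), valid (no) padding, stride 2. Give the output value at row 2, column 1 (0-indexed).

16

The receptive field on the input at this output position is [3 / 5 / 4]. Elementwise product with the kernel and sum: 3·3 + 5·-1 + 4·3.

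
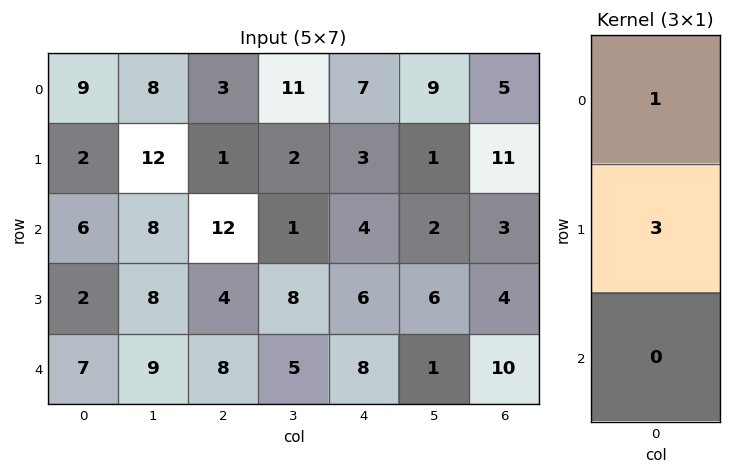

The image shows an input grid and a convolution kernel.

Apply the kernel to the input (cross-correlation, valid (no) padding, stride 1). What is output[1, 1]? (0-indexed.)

The receptive field on the input at this output position is [12 / 8 / 8]. Elementwise product with the kernel and sum: 12·1 + 8·3.

36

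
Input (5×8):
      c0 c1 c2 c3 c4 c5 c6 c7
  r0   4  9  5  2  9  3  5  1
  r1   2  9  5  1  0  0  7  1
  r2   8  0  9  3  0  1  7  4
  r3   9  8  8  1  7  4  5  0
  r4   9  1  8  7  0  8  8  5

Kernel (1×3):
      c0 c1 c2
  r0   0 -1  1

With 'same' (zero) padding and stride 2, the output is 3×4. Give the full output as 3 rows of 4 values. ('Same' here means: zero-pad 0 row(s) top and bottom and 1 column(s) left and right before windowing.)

5 -3 -6 -4
-8 -6 1 -3
-8 -1 8 -3

Output[0,0]: The receptive field on the zero-padded input at this output position is [0 4 9]. Elementwise product with the kernel and sum: 4·-1 + 9·1.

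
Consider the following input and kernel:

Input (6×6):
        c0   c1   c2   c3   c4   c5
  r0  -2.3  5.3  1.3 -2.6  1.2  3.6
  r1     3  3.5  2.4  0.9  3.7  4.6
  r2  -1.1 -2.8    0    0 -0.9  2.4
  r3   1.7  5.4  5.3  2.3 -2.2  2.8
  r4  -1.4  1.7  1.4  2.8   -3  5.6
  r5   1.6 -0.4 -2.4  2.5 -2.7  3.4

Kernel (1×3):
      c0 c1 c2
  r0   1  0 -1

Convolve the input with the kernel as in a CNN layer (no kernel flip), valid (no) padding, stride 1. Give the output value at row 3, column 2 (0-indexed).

The receptive field on the input at this output position is [5.3 2.3 -2.2]. Elementwise product with the kernel and sum: 5.3·1 + -2.2·-1.

7.5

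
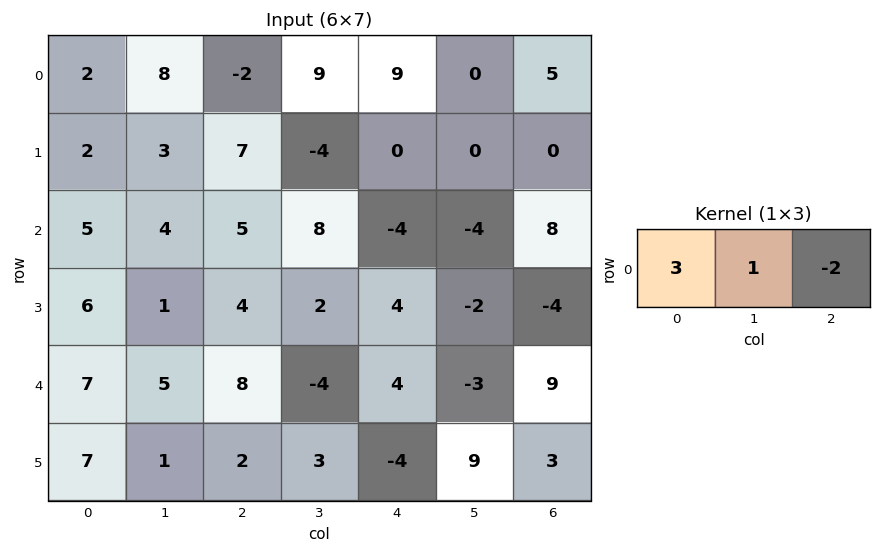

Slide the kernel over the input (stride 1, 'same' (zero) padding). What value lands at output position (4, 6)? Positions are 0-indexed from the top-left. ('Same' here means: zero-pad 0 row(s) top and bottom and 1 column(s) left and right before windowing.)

0

The receptive field on the zero-padded input at this output position is [-3 9 0]. Elementwise product with the kernel and sum: -3·3 + 9·1 + 0·-2.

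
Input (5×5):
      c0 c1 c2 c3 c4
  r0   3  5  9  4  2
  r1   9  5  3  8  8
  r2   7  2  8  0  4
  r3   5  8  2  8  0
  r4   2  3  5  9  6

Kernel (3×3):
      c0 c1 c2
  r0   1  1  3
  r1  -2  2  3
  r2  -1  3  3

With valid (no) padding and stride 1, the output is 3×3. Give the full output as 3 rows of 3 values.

Output[0,0]: The receptive field on the input at this output position is [3 5 9 / 9 5 3 / 7 2 8]. Elementwise product with the kernel and sum: 3·1 + 5·1 + 9·3 + 9·-2 + 5·2 + 3·3 + 7·-1 + 2·3 + 8·3.

59 68 57
62 66 53
67 61 72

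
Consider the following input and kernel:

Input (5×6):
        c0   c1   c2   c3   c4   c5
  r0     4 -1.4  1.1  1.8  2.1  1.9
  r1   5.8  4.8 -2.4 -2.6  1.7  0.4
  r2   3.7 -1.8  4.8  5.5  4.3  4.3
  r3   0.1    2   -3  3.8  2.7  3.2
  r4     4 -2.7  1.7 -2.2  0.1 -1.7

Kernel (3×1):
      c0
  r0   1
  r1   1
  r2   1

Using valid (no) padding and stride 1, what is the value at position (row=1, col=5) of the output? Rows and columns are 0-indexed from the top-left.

The receptive field on the input at this output position is [0.4 / 4.3 / 3.2]. Elementwise product with the kernel and sum: 0.4·1 + 4.3·1 + 3.2·1.

7.9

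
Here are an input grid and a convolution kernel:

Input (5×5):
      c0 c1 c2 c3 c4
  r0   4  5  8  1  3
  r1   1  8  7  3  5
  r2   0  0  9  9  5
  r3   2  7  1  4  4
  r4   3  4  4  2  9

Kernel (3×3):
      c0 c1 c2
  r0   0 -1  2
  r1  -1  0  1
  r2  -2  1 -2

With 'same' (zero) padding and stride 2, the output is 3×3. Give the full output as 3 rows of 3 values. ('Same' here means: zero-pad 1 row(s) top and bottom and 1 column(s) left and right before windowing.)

Output[0,0]: The receptive field on the zero-padded input at this output position is [0 0 0 / 0 4 5 / 0 1 8]. Elementwise product with the kernel and sum: 0·-1 + 0·2 + 0·-1 + 5·1 + 0·-2 + 1·1 + 8·-2.
Output[0,1]: The receptive field on the zero-padded input at this output position is [0 0 0 / 5 8 1 / 8 7 3]. Elementwise product with the kernel and sum: 0·-1 + 0·2 + 5·-1 + 1·1 + 8·-2 + 7·1 + 3·-2.

-10 -19 -2
3 -13 -18
16 5 -6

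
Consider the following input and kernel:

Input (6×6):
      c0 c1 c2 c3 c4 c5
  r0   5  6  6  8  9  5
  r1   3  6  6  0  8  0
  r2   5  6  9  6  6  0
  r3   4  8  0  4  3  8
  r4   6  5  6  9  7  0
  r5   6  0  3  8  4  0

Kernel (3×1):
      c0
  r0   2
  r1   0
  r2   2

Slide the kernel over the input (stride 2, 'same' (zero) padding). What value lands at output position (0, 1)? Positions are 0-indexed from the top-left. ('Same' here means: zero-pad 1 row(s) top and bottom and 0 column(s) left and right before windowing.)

The receptive field on the zero-padded input at this output position is [0 / 6 / 6]. Elementwise product with the kernel and sum: 0·2 + 6·2.

12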